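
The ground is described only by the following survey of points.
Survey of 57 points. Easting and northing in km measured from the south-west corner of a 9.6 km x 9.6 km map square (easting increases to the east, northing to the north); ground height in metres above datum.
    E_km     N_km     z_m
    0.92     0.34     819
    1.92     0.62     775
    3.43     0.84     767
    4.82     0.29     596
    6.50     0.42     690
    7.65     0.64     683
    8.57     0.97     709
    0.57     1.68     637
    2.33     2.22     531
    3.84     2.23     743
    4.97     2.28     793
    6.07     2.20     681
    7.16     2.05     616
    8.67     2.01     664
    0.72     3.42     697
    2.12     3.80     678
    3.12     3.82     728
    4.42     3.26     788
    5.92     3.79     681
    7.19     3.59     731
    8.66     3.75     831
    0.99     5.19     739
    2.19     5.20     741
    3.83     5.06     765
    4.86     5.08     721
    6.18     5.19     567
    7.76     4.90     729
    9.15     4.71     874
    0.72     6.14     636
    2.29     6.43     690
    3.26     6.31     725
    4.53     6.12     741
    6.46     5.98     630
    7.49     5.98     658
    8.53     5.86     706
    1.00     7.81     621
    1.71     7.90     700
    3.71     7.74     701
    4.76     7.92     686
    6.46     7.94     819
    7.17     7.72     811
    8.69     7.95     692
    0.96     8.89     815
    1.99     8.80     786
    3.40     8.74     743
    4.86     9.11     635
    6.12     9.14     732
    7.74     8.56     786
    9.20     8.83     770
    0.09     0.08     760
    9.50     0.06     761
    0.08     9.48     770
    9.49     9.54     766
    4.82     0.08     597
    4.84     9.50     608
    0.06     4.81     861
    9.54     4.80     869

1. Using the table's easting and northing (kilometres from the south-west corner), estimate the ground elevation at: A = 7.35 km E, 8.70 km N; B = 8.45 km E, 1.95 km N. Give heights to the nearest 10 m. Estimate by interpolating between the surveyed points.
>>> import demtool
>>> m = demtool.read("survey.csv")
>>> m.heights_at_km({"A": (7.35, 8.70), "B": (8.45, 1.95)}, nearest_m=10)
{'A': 760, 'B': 660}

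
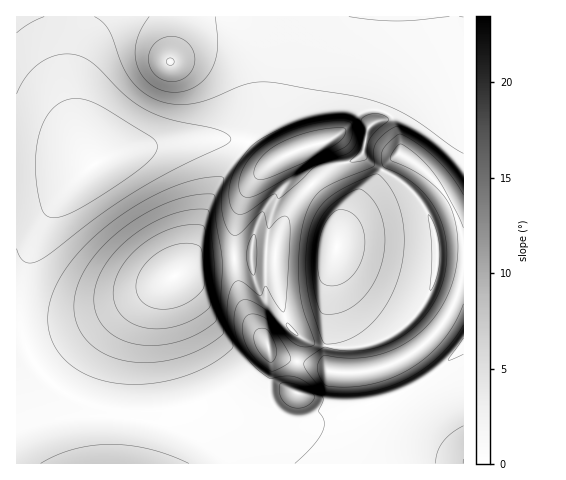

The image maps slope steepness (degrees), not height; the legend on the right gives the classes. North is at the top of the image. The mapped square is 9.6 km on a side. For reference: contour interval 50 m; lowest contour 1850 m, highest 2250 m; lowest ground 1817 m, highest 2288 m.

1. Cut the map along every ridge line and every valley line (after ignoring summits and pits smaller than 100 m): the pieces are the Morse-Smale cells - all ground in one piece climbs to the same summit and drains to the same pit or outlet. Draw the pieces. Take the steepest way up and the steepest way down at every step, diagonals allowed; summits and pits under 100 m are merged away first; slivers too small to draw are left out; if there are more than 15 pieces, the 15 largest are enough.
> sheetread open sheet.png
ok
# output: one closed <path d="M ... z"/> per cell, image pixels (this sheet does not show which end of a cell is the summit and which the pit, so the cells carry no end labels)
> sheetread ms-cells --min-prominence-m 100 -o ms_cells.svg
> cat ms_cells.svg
<path d="M399 154l-14 13-31 40-15 32-3-29-25-25-23 29-10 21-4 21-22-1-1 3-9 1-42 2-182 113-2 2 0 87 447 1 1-222-9-31-13-22-21-21z"/><path d="M403 16l-386 0-1 145 48 2 24 5 18-11 21-7 62-9 34-3 23 4 24 20 21-8 10 20 11 10 21-18 18-4 10-6 7-29 14-9 10-22 9-34 2-19z"/><path d="M223 138l-34 3-62 9-21 7-18 11-24-5-48-1 1 213 183-114 42-2 9-1 1-3 23 1 3-21 10-21 23-29-13-14-7-17-21 8-24-20z"/><path d="M463 16l-60 1-1 38-6 27-14 36-14 9-6 27-11 8-18 4-22 19 25 25 3 29 15-32 31-40 14-13 22 14 21 21 13 22 9 30z"/>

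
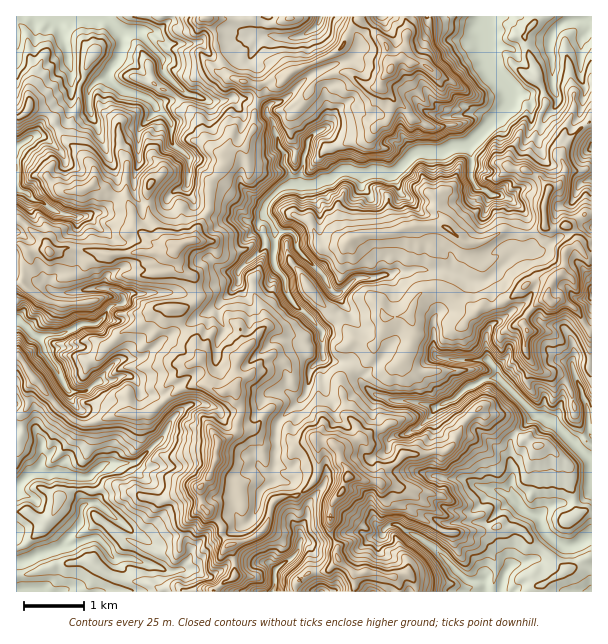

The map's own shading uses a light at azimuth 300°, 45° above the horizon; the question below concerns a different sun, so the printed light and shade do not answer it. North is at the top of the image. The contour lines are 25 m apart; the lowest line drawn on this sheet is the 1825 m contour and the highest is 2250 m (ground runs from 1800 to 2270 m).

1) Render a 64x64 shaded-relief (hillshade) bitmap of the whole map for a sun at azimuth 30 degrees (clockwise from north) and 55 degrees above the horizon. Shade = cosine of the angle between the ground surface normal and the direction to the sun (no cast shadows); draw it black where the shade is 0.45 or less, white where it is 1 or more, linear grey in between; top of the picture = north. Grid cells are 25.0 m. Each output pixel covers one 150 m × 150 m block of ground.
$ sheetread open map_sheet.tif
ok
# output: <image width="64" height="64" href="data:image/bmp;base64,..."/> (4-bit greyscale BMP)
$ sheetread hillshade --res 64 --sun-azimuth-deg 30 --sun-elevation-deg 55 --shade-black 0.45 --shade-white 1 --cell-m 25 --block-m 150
<image width="64" height="64" href="data:image/bmp;base64,Qk12CAAAAAAAAHYAAAAoAAAAQAAAAEAAAAABAAQAAAAAAAAIAAATCwAAEwsAABAAAAAAAAAAAAAAABEREQAiIiIAMzMzAERERABVVVUAZmZmAHd3dwCIiIgAmZmZAKqqqgC7u7sAzMzMAN3d3QDu7u4A////AHd3iIiIeIibu8y82DQlg2ljAjdzVperu826qaiaqpiJmIeIiIiaqry83MmIeYqlaoQjSIaKqbvM25qZqaqqmZm6qpmYisy8y6mqdVjN3ZiKqYR8zd3L3e61iZmqq7qqqpq7u7q92qqHZnhUN7uqVZi7d87u7K3+7DWYiZmaq8zLmJq8u92nd4iIiGRXhkREapha3e7bz//TGIiZiIm93LuYd5qryleaqYiXVFm5U1iZdUvc3dvv+xBImpmIm9yZq4iIiZmGe7mId1QjXNuni7hTOsy8zP1QBbzLqZq9yGeKeJmYmWjLh3d1UhGbu7urtlJImat4cAJ7zcu7vN2meYiaupmZnLZVZnZTNquqq6qGc2mImCAAR4qru7zd2oirqcy5mqmpVFVnd1Rsu6qpp1Z1eGd1JEZ4mavMzNyXiaq8uomrqIZWeKuXQ4u7q6q6mWdod2RIiJu7zdzcuWiIic2JrM3LuYms25dFmKurq8y6h4eXY3mr3u7ty6mXeIiJvIvM3cu6vN25mYmpqru7uqmYloqry83u3MuYd4h4mZq7irqZd5vMu5mZmXqJu7qpmZl0re3cu6hUd3iJmIiZmsuImIdneIiHmZh3Z5q7qamIiGbN3MynVDRGiIqoiImt26mph3h2ZUWJqYdnq6qaqYhnaMyqy6u6mXeImph4mt7Zqqh2Z2ZlVlqYh2a7mIq5mXib3Ku73u3LuYmomIve7Ye7llREVVVWVZdnZ92pqrqqnM7czLm8zdu7qniJzu7Xaqp1Q1h2REVleHh87Ku7q7u83bvduYi9y7yneIvu7HNrqGQ43JmHeZdXiK7Jq8uau7vcrN3N3M3bu6iavd2WVJuXU47qqqqrunR5umWbvLu7u8u93e7u65uqq83uxFVXymU378q7qry6hkRCNpu7zLq7urzdyphkR6qc7/0iZVnXQ23ueKqrzJmYZDWau6qqmrqpvMlUREVkWbvv0wZFa7M13uYEapq5iZmIm8u7mZmruqrLlnd4iYdjWtxANDeccUz+wjdUeIiZiImruru6qqu7u7qImZmrzcupxxEjnMxTru5RWZZ4iZmZqau5qsy6u5y4mZmqqrzu3bygIRrcyWXu6jaaqWeImaqqu7q6q7zLq5aZmaqqq7ZDR0BCXMqYY//Ym7qrp4iJqprMu7ury7rNl5mqqaqpYjNXQ0OJmJlC/peamt2qmJiZm8y7q8qru+13mrqZmaqGeJhmU4mauCLGMROcyYqZmYirzLqsy7zO+iarqZmZu4iap2d3vKmUJzIQEQAneKmYiJq8uszM3f/AObqYmqq6maqXRonKczFtAAJXMSKJmKqruqu8zLze+gGtyIiruqqZmqqHeZgzNs0AObu7ypt4vMy6qrzcve7ACe6omsy6qpmrvLqXiGmrzRa8qqvMkhZ4mZmrvNq97kCO+Xm93Lq7q7zLu6mZm8qam7mHdmZBNFZnebvMybzsE++yWrvLu7zMy6qrqrqrqbipmIiIZVaIiIibzLuazeYL/RNleJmaq7upmaqru7u8xoiGeJmGaIiIiKzLmHvO0X/QBXZ4iIiZmZmaqqu8y7umeYeqqqq6mZmZqYiKqL6l7gBXiZmIiIiZmJmqqqupmpq7m8zMzduqqquoibvMvannB5iZmIiImZl4qqmqqpirvam93dzMqZq7zMzM3N3surEpqru6qZmZmIvMuqqpeKrNi93u7MqZm7zdzd3d7dyUAGu7zMzLu7uqvd3LzMl6q9ze7/65iZmrvNzMy7zLvEAXzbvN3dzd3KvN7cvdx5zdyv/+cxNniay828y6qompVs7tzN7uzO7IrM3t3e2FrN27/qABNWeau5u73Iq6mneq3u3M3uyd7Farve7st0epnMyzAFmairzKiZvaeqq4VIzd3Lvu2b/VSczM7WNDaJqb3DA2zcu83LqaiLlqqqZlWKqKu97M7pec3e3lEjNXvcqsFIvdyr3avKu7unqqmJmahlNpy5u6qa7t7cVVR4zty6pYnN2Y3sjNqu7riJqZvMx2czNDEySazu3Oxke87uqt3Yms6XvuqNyc/9VGm6q8ymiGUgAABHnMzM63e97tuLzOirymve2K3K7uQWm7u7vXOZeoU0NphlVHq6mb3dypu6tZl1rN63rcztpIrLu7q8NYabqYiIdxAAI1iry7zLq7l0RUjN7Ye8zd6nq8q7u7oWdIl4iJhVADiGd6u6vMqru3hFe8zbaM293Gacy7y81ieHVneJqpRZ3dzLqrq8yru8mom8zMmM7t3Hac7avKylipiHZ4mZl726ibqJqrupuqu5vMzMyr7u62Wc3ZiZimZ5qZh3h3ebypc1RIq6qorKm8nMzMy73tp0ONyFNFRGZVmqmIhlZ6upk0RL3bqYasicyszNy6rMdEautEQ0RYu4h5qph2iZmYhTi97tumR7uL26vM3KmKmJqt1mdles3bqqiZmZq5iIdTnu7tunWKy5vKmrzMiIirur24h2m83Lq7zLqZq6mKmIru7typeavLm7qavMuIqZqZ3Yd4m6y7qrzdy7mamYu73u7ty6mrm8qLu5vMyom8u5vad4ipq7u7zd3cupqoi8ze7ty6qZicypy7m83Km93brKiGZmerqqu7u8yoqoe9u83cu7qpiKuqvLuszLq83cmIdlZlNqqpmYZnq4eoi+yszcuquqmaqpm7u7y7u8zMp1RDeVMlmpmJhVVsh4ad66zdzLuqqaqqmLy7"/>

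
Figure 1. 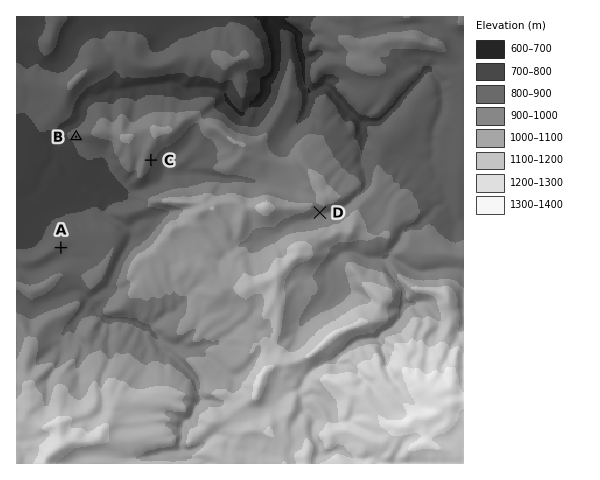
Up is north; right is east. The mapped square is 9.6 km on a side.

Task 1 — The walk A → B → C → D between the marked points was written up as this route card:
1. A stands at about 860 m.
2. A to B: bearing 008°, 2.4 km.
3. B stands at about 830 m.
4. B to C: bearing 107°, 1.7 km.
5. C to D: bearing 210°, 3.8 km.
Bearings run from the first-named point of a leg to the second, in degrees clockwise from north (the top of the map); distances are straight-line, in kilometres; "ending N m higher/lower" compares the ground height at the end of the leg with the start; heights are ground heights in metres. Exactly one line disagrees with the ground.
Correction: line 5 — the bearing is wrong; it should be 107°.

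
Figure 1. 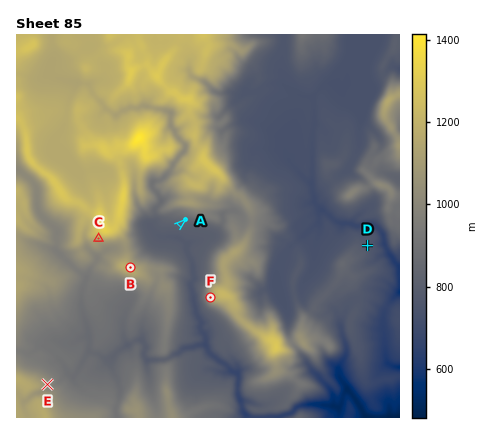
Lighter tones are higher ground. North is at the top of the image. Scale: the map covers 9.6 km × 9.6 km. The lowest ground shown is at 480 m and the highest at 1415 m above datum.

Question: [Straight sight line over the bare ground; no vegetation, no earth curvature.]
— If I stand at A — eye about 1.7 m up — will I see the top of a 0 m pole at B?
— Yes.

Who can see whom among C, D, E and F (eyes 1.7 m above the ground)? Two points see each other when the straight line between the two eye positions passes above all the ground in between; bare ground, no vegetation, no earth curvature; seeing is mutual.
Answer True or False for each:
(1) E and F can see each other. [True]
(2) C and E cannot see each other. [False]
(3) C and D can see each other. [False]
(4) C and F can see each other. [True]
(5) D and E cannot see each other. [True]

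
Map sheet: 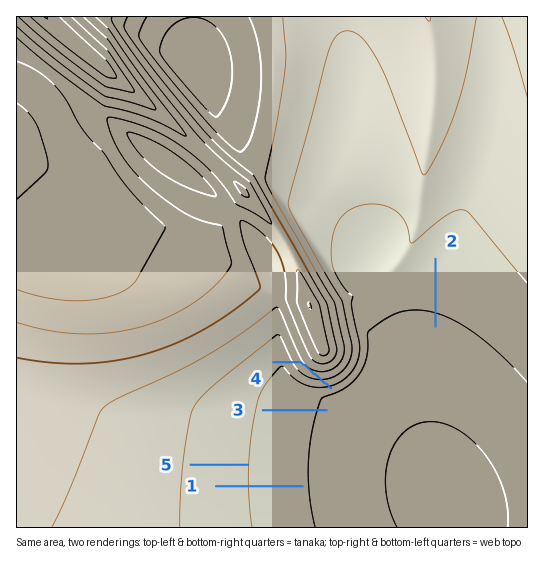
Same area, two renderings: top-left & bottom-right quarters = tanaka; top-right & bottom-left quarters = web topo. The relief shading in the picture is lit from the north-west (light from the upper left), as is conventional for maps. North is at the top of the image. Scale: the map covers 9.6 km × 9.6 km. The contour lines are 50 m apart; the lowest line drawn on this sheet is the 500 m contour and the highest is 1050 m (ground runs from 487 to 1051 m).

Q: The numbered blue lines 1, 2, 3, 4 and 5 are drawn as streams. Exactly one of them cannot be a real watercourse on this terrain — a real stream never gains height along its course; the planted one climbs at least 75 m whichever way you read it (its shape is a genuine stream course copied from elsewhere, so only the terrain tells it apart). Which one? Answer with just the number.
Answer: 4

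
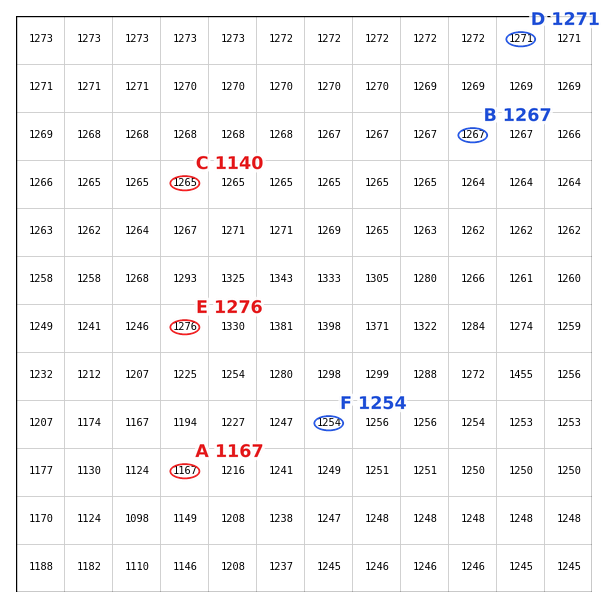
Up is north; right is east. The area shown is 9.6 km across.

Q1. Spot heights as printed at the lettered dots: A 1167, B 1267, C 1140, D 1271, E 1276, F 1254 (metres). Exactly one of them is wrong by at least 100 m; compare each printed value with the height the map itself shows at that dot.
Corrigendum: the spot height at C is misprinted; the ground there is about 1265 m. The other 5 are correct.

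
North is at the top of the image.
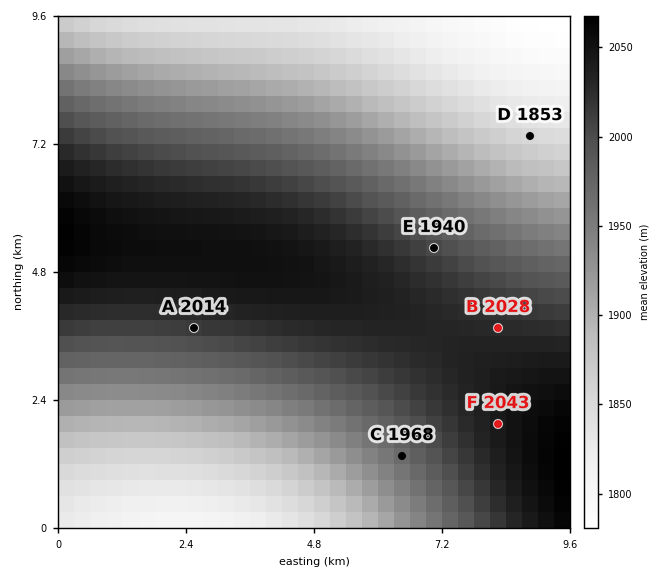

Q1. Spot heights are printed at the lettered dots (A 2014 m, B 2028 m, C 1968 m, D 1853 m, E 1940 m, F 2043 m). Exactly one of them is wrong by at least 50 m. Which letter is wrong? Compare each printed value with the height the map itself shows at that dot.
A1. E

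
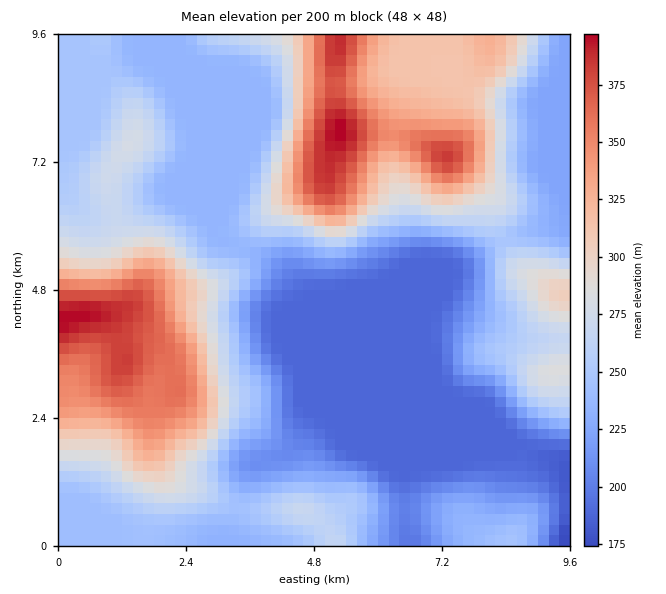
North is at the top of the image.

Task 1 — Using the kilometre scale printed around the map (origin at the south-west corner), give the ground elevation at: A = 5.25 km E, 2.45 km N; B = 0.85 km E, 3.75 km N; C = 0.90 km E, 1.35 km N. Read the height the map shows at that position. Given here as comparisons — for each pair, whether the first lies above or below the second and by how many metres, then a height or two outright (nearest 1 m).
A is below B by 186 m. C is below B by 107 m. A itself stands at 189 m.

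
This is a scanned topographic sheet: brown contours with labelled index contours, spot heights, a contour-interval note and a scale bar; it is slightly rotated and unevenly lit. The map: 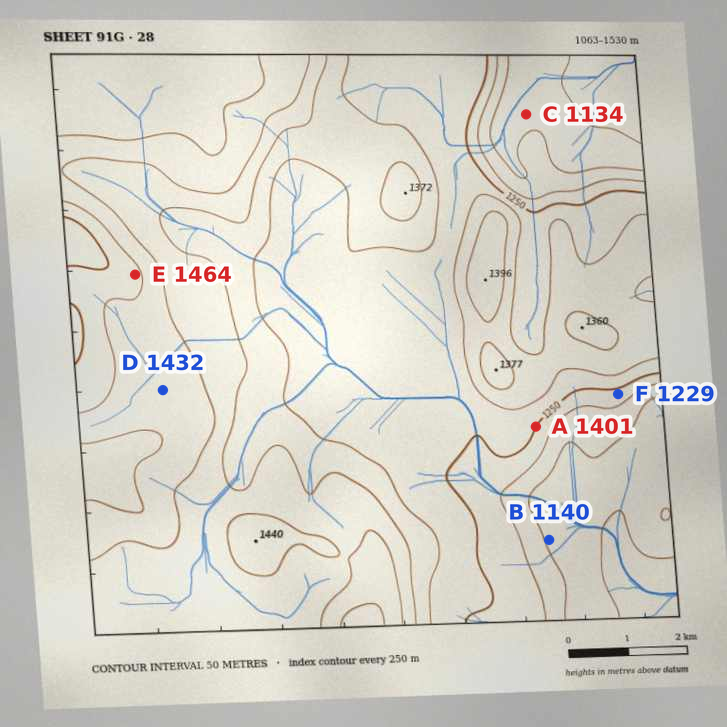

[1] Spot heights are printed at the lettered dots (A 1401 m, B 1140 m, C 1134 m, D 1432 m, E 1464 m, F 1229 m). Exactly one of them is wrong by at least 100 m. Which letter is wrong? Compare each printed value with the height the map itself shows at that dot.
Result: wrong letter A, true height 1251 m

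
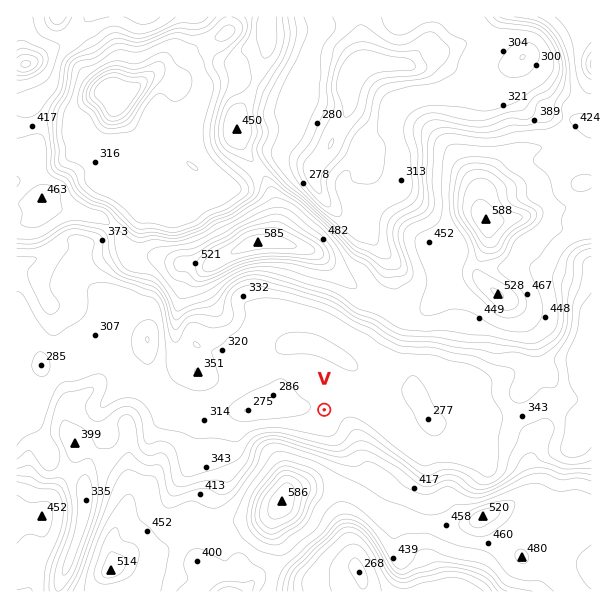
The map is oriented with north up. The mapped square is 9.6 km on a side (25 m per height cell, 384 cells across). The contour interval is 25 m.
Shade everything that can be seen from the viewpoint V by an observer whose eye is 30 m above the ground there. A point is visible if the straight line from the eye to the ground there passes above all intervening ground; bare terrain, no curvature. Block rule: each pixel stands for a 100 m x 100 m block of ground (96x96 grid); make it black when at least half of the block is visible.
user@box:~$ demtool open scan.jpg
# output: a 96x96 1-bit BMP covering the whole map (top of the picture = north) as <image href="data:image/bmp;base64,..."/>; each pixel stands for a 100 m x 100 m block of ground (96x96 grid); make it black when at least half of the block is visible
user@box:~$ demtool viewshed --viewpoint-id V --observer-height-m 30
<image width="96" height="96" href="data:image/bmp;base64,Qk2+BAAAAAAAAD4AAAAoAAAAYAAAAGAAAAABAAEAAAAAAIAEAAATCwAAEwsAAAIAAAAAAAAA////AAAAAAAAAAAAAAAAAAAAAAAAAAAAAAAAAAAAAAAAAAAAAAAAAAAAAAAAAAAAAAAAAAAAAAAAAAAAAAAAAAAAAAAAAAAAAAAAAAAAAAAAAAAAAAAAAAAAAAAAAAAAAAAAAAAAAAAAAAAAAAAAAAAAAAAAAAAAAAAAAAAAAAAAAAAAAAAAAAAAAAAAAAAAAAAAAAAwAAAAAAAAAAAAAAA8AAAAAAAAAAAAAAA/AAAAAAAAAAAAAAAPwAAAAAAAAAAAAAEH4AAAAAAAAAAAAAMD8AAAAA4AAAAAAAOD/AAAAB8AAAfAAAOB/gQAAB+AAA/gAAHB/w4AAD/AAA//gAH//4AAAD/gAA//gAD//AAAABzwAAf/4AH//AAAABz4AA//8AP//AAAABz/wD//4A///AAAAB3/4H//4HP//gAAAB//+P//weH//gAAAB//////x8H//wAAAD//////34H//wAAAD///////4H/8QAAwD///////wP/8AAA+D///////wf/8AAAfh3//////gf/8AAAD7gf/////g//8AAAB/AD/////h//8AAAB4AD/////x///4AAAgAD///8f////4AAAAAD///w/////wAAAAAD//+A////zgAAAAAB/+AD////3gAAAAA9//AH/////gAAAAA9//Af/////gAAAAA9/////////AAAAAA/////////4AAAAAA/////////4AAAAAA//////4AP4AAAAAAf/////gAD4AAHwAAf////+AADwAAHgAAf////4AAHgAAOAAAP////AAAHAAAIAAAP///+AAAOAAAAAAAH///8AAAMAAAAAAAz///8AAAIAAAAAAAB///8AAAAAAAAAAAAf//4AAAAAAAAAAAAP//wAAAAAAAAAAAAD//AAAACAAAAAAAAAf4AAAAHAAAAAAAAAAAAAAAGAACAAAAAAAAAAAAOAAAAAAAAAAAAAAAMAAAAAAAAAAAAAAAcAAAAAAAAAAAAAAAYAAAAAAAAAAAAAAAQAAAAAAAAAAAAAAAQAAAAAAAAAAAAAAAAAAAAAAAAAAAAAAAAAAAAAAAAAAAAAAAAAAAAAAAAAAAAAAAAAAAAAAAAAAAAAAAAAAAAAAAAAAAAAAAAAAAAAAAAAAAAAAAAAAAAAAAAAAAAAAAAAAAAAAAAAAAAAAAAAAAAAAAAAAAAAAAAAAAAAAAAAAAAAAAAAAAAAAAAAAAAAAAAAAAAAAAAAAAAAAAAAAAAAAAAAAAAAAAAAAAAAAAAAAAAAAAAAAAAAAAAAAAAAAAAAAAAAAAAAAAAAAAAAAAAAAAAAAAAAAAAAAAAAAAAAAAAAAAAAAAAAAAAAAAAAAAAAAAAAAAAAAAAAAAAAAAAAAAAAAAAAAAAAAAAAAAAAAAAAAAAAAAAAAAAAAAAAAAAAAAAAAAAAAAAAAAAAAAAAAAAAAAAAAAAAAAAAAAAAAAAAAAAAAAAAAAAAAAAAAAAAAAAAAAAAAAAAAAAAAAAAAAAAAAAAAAAAAAAAAAAAAAAAAAAAAA="/>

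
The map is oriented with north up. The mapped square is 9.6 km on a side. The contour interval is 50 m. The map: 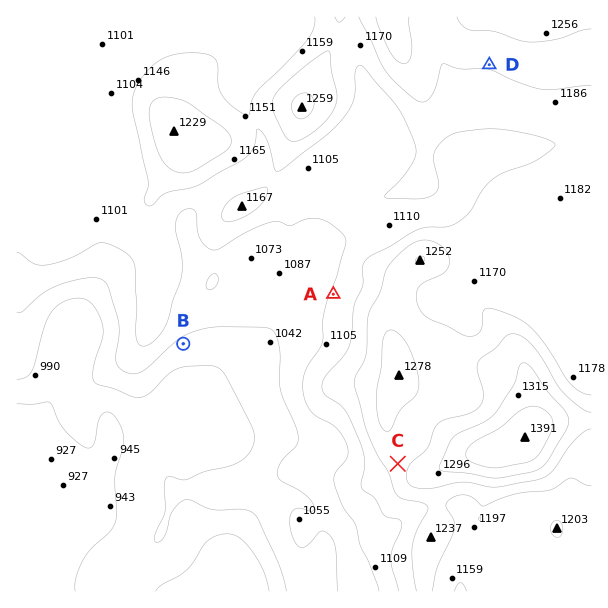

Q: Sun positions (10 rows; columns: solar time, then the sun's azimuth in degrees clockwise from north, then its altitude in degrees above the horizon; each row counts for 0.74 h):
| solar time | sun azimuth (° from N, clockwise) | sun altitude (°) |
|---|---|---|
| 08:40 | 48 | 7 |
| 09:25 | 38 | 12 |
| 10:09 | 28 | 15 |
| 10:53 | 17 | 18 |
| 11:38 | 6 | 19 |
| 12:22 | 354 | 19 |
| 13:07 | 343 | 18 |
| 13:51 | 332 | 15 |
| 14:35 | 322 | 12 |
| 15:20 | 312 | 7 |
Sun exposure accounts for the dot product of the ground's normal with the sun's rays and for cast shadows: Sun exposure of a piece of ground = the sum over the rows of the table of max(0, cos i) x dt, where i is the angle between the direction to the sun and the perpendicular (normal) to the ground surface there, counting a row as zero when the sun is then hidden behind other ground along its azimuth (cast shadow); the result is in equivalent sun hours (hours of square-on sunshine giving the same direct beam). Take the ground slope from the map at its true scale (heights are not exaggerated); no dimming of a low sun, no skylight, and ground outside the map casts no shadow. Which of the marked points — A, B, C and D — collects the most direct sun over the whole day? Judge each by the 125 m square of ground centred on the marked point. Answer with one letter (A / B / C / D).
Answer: A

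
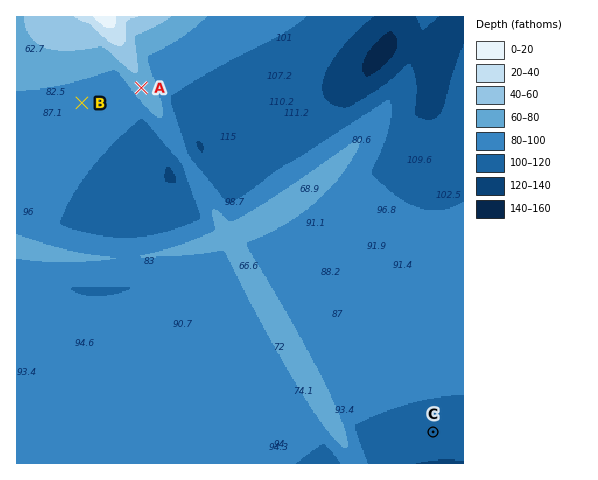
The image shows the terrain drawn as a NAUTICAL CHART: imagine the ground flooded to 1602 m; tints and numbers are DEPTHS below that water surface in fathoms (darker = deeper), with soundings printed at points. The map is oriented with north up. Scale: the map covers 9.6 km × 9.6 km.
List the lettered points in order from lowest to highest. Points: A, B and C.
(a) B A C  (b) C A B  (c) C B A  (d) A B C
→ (c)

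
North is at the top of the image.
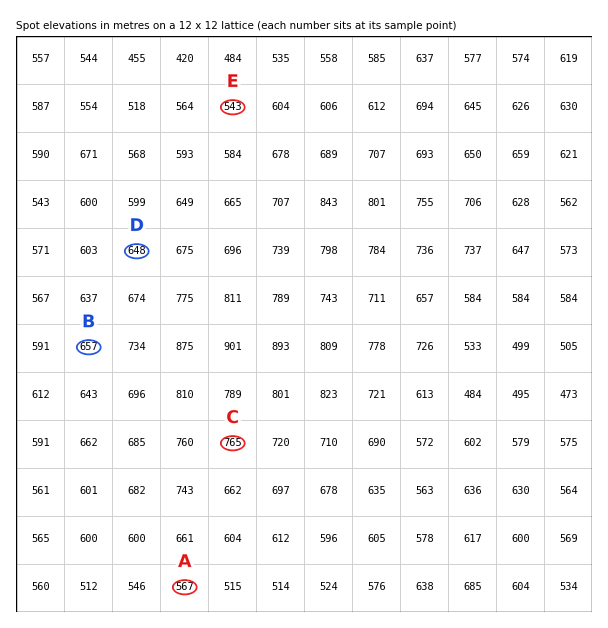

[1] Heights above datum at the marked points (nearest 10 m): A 570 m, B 660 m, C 770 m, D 650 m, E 540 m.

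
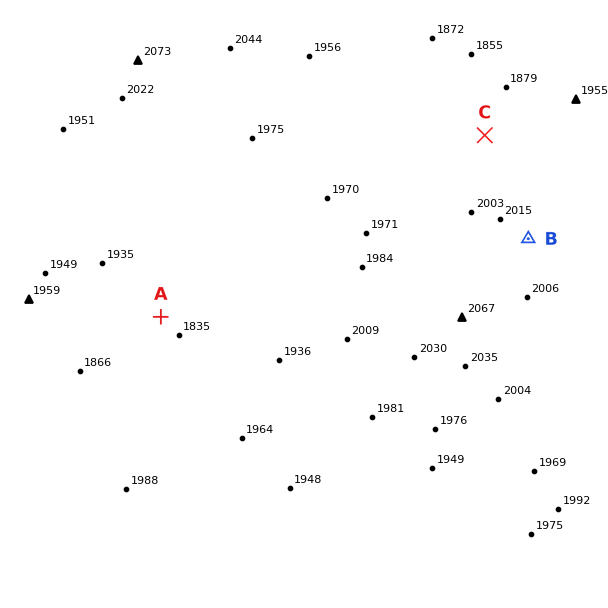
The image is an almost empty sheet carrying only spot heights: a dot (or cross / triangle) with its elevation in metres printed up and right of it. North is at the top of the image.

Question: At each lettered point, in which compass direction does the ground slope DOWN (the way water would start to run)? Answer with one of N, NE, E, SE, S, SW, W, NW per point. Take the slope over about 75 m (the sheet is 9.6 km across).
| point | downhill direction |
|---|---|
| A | SE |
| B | E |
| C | N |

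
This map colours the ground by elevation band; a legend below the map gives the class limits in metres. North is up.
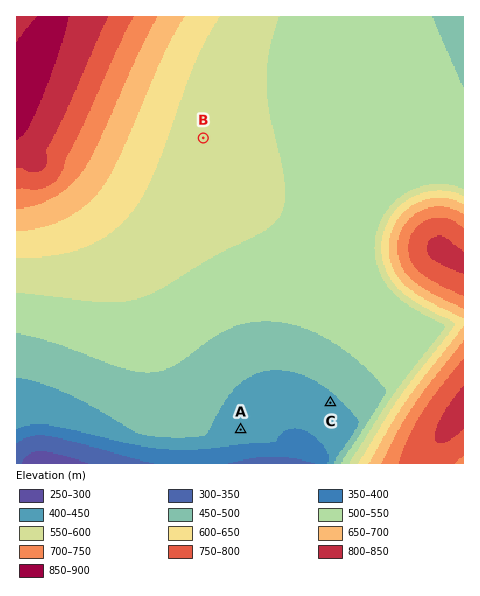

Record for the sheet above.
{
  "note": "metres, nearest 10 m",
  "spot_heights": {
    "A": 430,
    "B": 570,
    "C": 440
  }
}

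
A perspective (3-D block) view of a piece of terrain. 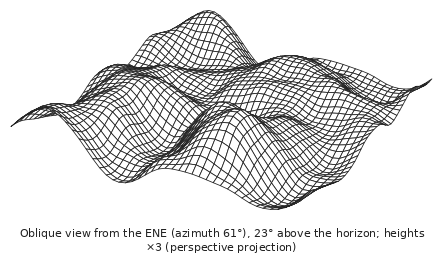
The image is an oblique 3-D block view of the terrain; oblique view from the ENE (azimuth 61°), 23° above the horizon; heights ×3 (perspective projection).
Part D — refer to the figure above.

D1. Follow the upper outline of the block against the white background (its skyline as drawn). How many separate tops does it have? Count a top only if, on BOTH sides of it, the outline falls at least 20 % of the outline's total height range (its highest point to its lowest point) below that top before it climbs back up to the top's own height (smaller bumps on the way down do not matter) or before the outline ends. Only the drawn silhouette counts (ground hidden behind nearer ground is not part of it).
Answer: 1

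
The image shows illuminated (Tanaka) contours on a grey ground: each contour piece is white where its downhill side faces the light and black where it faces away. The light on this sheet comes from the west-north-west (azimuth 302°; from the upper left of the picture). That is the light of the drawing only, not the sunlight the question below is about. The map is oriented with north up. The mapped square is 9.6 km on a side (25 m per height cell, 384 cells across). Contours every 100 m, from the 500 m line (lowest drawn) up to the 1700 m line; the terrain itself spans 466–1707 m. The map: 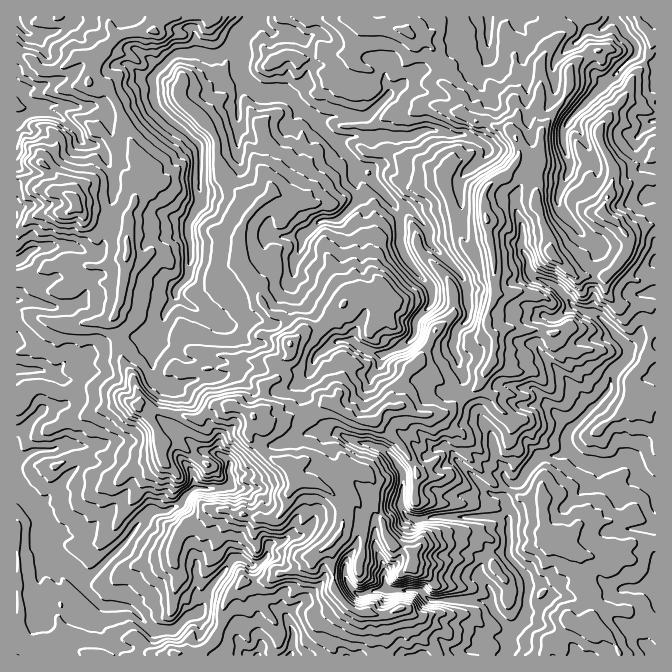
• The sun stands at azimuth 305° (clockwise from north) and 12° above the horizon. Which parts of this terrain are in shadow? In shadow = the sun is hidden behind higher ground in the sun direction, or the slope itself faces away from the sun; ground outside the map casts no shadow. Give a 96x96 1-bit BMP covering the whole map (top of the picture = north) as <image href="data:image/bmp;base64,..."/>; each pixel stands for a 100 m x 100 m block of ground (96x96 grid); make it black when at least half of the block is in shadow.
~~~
<image width="96" height="96" href="data:image/bmp;base64,Qk2+BAAAAAAAAD4AAAAoAAAAYAAAAGAAAAABAAEAAAAAAIAEAAATCwAAEwsAAAIAAAAAAAAA////AAAAAAAAAABf//D//////h8AAAAH/+H/////+b4AABAz/uP/////8X4AAAGT/uQ/////434AAAf5/+If////gHAgAAP5/+Af////geAwAAH9/+AE////wYEwgAD9//wXn///4AMwAwD8//x/////44FwA4D+f/z/////4/9wAQD+M/7/////4/9wAAD/Af//////4/94AAB/gH//////x/94HAD/+A//z///x+98DgD//gf/7///wOf8L4D77wP/7//+wB/8B8D774H/R///gA/4A+Drz/j+d///P4DwAfBt7/h+////H//wEfgH//5///////9AGP4H4f9//////w8ADP+DAP9//////ocAB3/AAH9v/////ncAD7//gH5f//////8MB///4H4b//////8HAf//4Dwz//////8HgMP/wABv7/////8DwEP/4DBP7/////8D4AP34HgH7/////8A4AP34AAD//////9/AAP/wgAH//////8/+AP/3/w///////8f/gL/n//////////HykPPn//////////h4Gef1//////////wAH4fx/+j//+f//14ADwFx5+x+f8///98ADwAAcD4PD////8/AB4AIAD4Hv////8wAB4AB+B4H/////8AADwAB/AcH/P///8AADn8Afw8P/P///8YADm+AP++H/P////6ABAAAf8+D/H////7gEAQAH8fh/j///8L+N4AAH8/5/j///8D/H4AAH//+/D///8B//8ACD//+/D///8D//8AAB/3/fD///8AP/+AAAP7/Pn///8AA//8AQH5/nn///8AAf/8AAB4/jn///8Dwf/8AgA4/jn///9/4P/8BwAQ/jj///8A4P/4B8AA/jD////AYP/4B8AA/jD///94IP/wA+AB/GD/7/8GEP/wA+AA+ED/338AAP/wGeAB+AD//z/AAH/wOeAB8AD+fx/8P3/wPfAB4wH+f4/////4PPAB5gH8/4/////wP/gB7gH8/w9////wP/zB7AH8/g9////wP//hyAH9/L87/3/8Hv/wwAH9+D8A/3/8Dv/wgCH58P8Afz/8B3/zACP78P8mfz/+AxhyOGP7+H8Afx/8AA3wAGP7/H8APg/8AAXwAGH7/n8ADgf4gADwAPD//j8ABA/4QADgAHg//z8CAAd5wA/mAHwd/z8PjAH5wAePAB4d/n8D4AD7wAcAACYN/n4D4ADzwAIAAAAN/P8D2Afzw5g/8A+d/P4AAD/j5/j///8Z/f8AAH/H5+AD//4Z/P8AAH+P4+A5HyAY/H/wAP8HwcH+BAALf3/H/P8P/Af/AAoLv7+f//5//9f/gBoZv98Bn/5///IfwAAJ38+cG/5///gD4AAJ3+9fH/9///gD8BgJ3+8Hn/8///gDeHwB3/8Az///8/gDPH4B3/8Qb///+JAfn/4Rz/0AB////AAf3/8Q8f0AA///+AAf3/8I+HmAAf//+AAfj/cAfDgeAC//8P4PD/cAH+AfAAf/8cwABeYwD8ADgAPz4IAAAs4gA8A="/>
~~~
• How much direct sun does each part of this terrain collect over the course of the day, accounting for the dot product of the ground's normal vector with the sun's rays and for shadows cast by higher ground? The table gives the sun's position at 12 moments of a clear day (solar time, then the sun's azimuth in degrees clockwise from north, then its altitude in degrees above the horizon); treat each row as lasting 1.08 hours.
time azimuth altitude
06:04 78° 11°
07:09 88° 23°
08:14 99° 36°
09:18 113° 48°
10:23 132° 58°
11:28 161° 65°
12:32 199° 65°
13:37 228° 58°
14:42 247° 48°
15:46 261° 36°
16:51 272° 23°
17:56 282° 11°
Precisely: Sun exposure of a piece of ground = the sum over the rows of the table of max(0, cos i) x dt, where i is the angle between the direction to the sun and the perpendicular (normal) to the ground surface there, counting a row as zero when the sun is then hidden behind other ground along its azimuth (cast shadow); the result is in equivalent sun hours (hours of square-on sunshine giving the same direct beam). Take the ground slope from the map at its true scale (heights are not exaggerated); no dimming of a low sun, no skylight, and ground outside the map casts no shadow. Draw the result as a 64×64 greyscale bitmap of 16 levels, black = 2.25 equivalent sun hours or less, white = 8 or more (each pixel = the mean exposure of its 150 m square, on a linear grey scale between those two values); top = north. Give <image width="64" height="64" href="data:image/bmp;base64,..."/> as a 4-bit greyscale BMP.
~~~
<image width="64" height="64" href="data:image/bmp;base64,Qk12CAAAAAAAAHYAAAAoAAAAQAAAAEAAAAABAAQAAAAAAAAIAAATCwAAEwsAABAAAAAAAAAAAAAAABEREQAiIiIAMzMzAERERABVVVUAZmZmAHd3dwCIiIgAmZmZAKqqqgC7u7sAzMzMAN3d3QDu7u4A////AP7u3cmZvMhpms7su6y5zu/c3v7cvLvLnNyIv+ze7tq97u7cur3uwhA3O8vMvda+7u7e7t7czd3Lzcu87u7/vO7u7u3d7ag1dmVYze3fxa7/7t3u7u3bze3dp1fe//q9/u3O7d27pnzJg1jd/u54zv7dy7vN3M3e2rzLu83Nu+/97d7t26uq7syJl83u6ry63syJN7tCVWiarcuWeZvO7uzszsvK/+7u3amXre7tzLzMwwAAADATVouuqshYzcuqzOzcrL//7/7duaZ77uu8u6xyEQAAJIq8qpyojczd3bqr28vc7d/+/tzZtka5vJmqiTGXQ2Vrmqiau5rN3N3v///b3d7+u97u7siaVTBZi8ybItYifMvN3Jqlmr3u7////tzd7/7JiL7eup2FJlN83rxSyDZ8uZvMp1ervu/////uy97v/9uqqr3MzsmbZZhYzraVS8zLzd3bmIzf/+3e/u/M3uy9/Kiam97u7N2GdUV77KZrUGib3dx3et7u7bmc3cze7/7eqGiZ3/7tzamauIndyIcwA4q8yYiby83/7bmZq97//+3Yh2J8/ty8zMqrq93bqGIAASJGmavcmt3t3t2d7+//7tuJZBbNuHR3y7zM3e6jM3iZq8y6vN24m8ubvM7+7v/93qq4RTAAA2rd3d3e77YWy7vM25nc7uuJvKq97/7e3f7M26xTABBGaZ3M3d7vyAW63e2qx0jcvcme673//svt3dztupVnZorMvd3N/v/JFNzdx4uadquqzavu7u7vu5mqrd3LU2pDmsvO3e7f7IMFq3dWvbukWJu82r3t2ZaLzd27zNhmggSLu6vOychVUkt1t2vcvctXnO/+3t3sqXV6q8y72qlmeKvYZnd7gwAVuspZzcie283c3u7u3O3Lze3czLq7u8iLve7sqqY0aIu8y6vtqJ673LrO7u7t297N7u3cu6zu2puu7u7t3Kqq3e3N3sqJvs3dylnu7u/Kid7u7tqs3tzMyr7t7u7tzbre7c7ty6nO3KvNlH3//+qru8zdy962IH3tyLy6re3JVs7dmJvLu9g0nM7ZaM//7M3u3My3pgAFhlZzQ0iZurl0aZmoidzOzMzL7u2njv/v7q3dyThkVXhhAAXMyohZqoJ5q97tnO2peK3e3bmd7piGrcqYmXec7Jdnemrexph6hFXN3uyJ3My63MzeyY3cqq3u7czGaK7s3e7am87ois3IKL/ut2q93ty7re7ZWP/u7+3N3ce8yYu83tzLzdhJy3MSNsuWeqvN3anN7tuVv9//7v7t3e3c3LllREW+zIEzNnQBXaae3N3Im+3My4eM7//+7v7N7d7cqYmczJjO22ebykE9t23uzMuu/bl2m77//u7t3v/+vO3czclzM53syq7cgCm2E829y7i+3Iedzu7rqczN3v6qy6vv/b3ZVa/9vP6SADlDndu4VAQyWM7uyVeamrzu7seHvv7u63dZvP/d/tggFyON7d3Lklma7u+r3u7e7N3u6Gzv/u3ad6y6z//+yXI5JJzu3NpGiZy7qf7u7t7u3e7XWd//7synq7us7ulCIUokq8mlICannN7c/+3N7t3d7uxzrv/+zsmLy6h5lkEElhi8ykAlacq8zd1q7///7t3v7nOM7/zOyKy8mnlDIUmAa8y5VnebmYq8ymeq3bm93e7ucmze7N3HasuZhmQUmQe9zKc0i7i6d8vNqGd4ruy8q9xzfO7t3NpayZmqhDaQe9zMpTWbiYqZrM3cvN3e3svbqESM3u3JdkaombulOWTMzLynRquXes3dvdzcy73srN3sVJy97t3clDNbupU5J7y8vcpHuGaL3tm9nNy6vNuc3cuDNq3v7f7aZDeYZERs3Jutx1jGRpzcl5qnma3L2ozu7scknd7+/+2rg1hEmc3ceqmnjMVImrZHe8zLzbvKm+7/2GaM3e//7cuIZ0q83dlqqrmbpiiWjMy4zLuom9ub7//VV77LvtubqVWXu83u5mqd7cqpI5h5ve7IdoZ6yr3u3bVG3IvcqqmpmazM3d3nVEfu7Mphe4u73Wm9dFd53e7KtUbZbMmqy4ery7rt3cxSIjzt24JqrLyYmbl1V4vu6qtlN7d7mbzNu5zc3d2orKdDV97qQ4m7eJ2JaMgyjd25h2NI2Wqsq7qovcrLmIp3dkmZzNcid7iIaoFJyFrd7ahkNYrJZ9uZuWvbeoZ1ZjAErLu4xxI4yalHebkwbdvblkR5rbhq7Lmpvt3d3cuom7qry4i4IEi73ZKUADm6rNp0WJrbuHq93JzsiHjf/bvLu6dGqXpRFGzbury8t2m92XWJrZqrmEWKzv/tyWzu7uy3ZIqZyLUAON3LWszM3e7KZ3rZiN2oqZzu7u78hc26m8qJzIfZq2ITzbu8y97u/qeHet7tnM3u7uvu//+6nN3ump6YebidtyE7yt3Mqr3MyohmzKrK3u3t3d///83dzMu7uam5tp27ghnM3tvdvNh6unVFebzczdzczO/+zf7t7d663ZvEi7uoMqvtZZ3+7Lu82DaszMqM7u3v/+3u7//r3sneq8glzdulTZNLy5ne2azN3u7t3LaIWuzf7//u/t3euc3KrZA7y5hsVJhnnJ3Ku6qrvN3bl2WLe+///u/+3u643b272UEDNq2N3Lmovaq8vKidzNyt3dzO7//u/tze7rftrtzMyHWLy93e7t3Mq7ztus3L3czd7u7u6pmqm87tqd2q3sm9yszL"/>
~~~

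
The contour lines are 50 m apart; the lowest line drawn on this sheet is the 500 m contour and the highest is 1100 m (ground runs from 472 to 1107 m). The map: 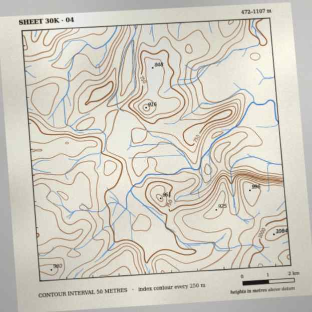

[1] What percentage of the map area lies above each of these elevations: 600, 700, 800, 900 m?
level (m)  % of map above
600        79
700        54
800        31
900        12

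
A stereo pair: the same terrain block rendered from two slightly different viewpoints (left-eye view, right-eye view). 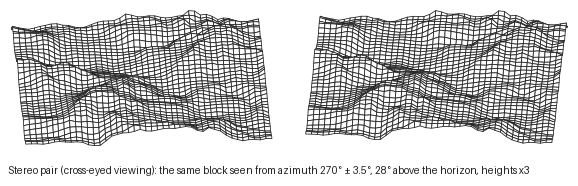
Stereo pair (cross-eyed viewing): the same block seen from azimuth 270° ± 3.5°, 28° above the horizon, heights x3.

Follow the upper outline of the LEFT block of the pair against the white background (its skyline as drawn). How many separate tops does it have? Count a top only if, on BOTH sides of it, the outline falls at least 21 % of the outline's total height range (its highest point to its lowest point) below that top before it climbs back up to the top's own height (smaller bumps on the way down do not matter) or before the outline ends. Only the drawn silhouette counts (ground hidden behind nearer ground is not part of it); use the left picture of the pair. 0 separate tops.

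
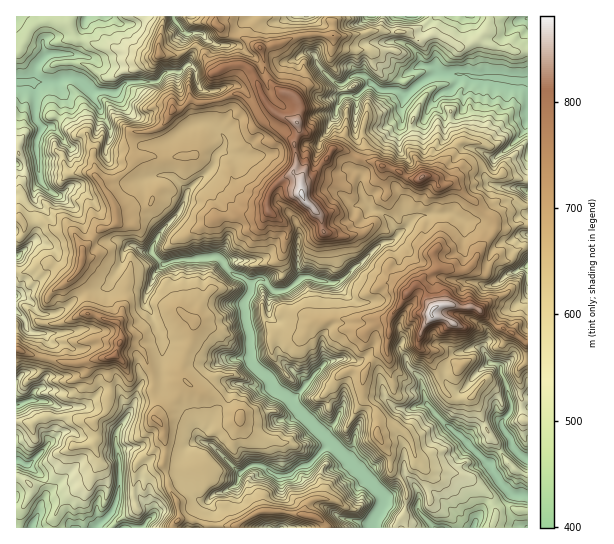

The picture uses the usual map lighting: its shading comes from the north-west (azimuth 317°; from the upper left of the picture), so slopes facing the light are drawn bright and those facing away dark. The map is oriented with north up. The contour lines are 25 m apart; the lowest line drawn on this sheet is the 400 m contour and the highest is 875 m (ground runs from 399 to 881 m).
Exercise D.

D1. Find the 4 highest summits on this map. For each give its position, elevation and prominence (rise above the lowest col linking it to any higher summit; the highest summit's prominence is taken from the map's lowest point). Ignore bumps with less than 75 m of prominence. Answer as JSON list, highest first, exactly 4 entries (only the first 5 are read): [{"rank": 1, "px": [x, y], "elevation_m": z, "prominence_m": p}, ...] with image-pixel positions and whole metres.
[{"rank": 1, "px": [302, 194], "elevation_m": 881, "prominence_m": 482}, {"rank": 2, "px": [434, 309], "elevation_m": 877, "prominence_m": 188}, {"rank": 3, "px": [422, 177], "elevation_m": 829, "prominence_m": 111}, {"rank": 4, "px": [114, 355], "elevation_m": 792, "prominence_m": 129}]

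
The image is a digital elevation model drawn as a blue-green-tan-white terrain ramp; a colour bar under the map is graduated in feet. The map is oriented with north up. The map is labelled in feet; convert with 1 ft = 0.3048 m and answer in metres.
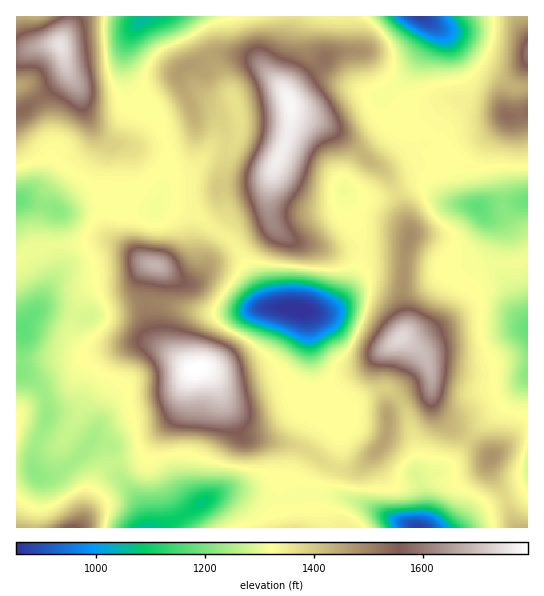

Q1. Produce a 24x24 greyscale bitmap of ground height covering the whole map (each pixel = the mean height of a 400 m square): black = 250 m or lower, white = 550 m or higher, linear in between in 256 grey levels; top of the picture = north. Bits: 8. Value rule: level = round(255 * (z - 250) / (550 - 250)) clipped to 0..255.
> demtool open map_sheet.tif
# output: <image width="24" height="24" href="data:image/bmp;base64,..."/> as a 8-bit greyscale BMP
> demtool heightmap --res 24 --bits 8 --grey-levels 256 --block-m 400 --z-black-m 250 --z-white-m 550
<image width="24" height="24" href="data:image/bmp;base64,Qk12BgAAAAAAADYEAAAoAAAAGAAAABgAAAABAAgAAAAAAEACAAATCwAAEwsAAAABAAAAAAAAAAAAAAEBAQACAgIAAwMDAAQEBAAFBQUABgYGAAcHBwAICAgACQkJAAoKCgALCwsADAwMAA0NDQAODg4ADw8PABAQEAAREREAEhISABMTEwAUFBQAFRUVABYWFgAXFxcAGBgYABkZGQAaGhoAGxsbABwcHAAdHR0AHh4eAB8fHwAgICAAISEhACIiIgAjIyMAJCQkACUlJQAmJiYAJycnACgoKAApKSkAKioqACsrKwAsLCwALS0tAC4uLgAvLy8AMDAwADExMQAyMjIAMzMzADQ0NAA1NTUANjY2ADc3NwA4ODgAOTk5ADo6OgA7OzsAPDw8AD09PQA+Pj4APz8/AEBAQABBQUEAQkJCAENDQwBEREQARUVFAEZGRgBHR0cASEhIAElJSQBKSkoAS0tLAExMTABNTU0ATk5OAE9PTwBQUFAAUVFRAFJSUgBTU1MAVFRUAFVVVQBWVlYAV1dXAFhYWABZWVkAWlpaAFtbWwBcXFwAXV1dAF5eXgBfX18AYGBgAGFhYQBiYmIAY2NjAGRkZABlZWUAZmZmAGdnZwBoaGgAaWlpAGpqagBra2sAbGxsAG1tbQBubm4Ab29vAHBwcABxcXEAcnJyAHNzcwB0dHQAdXV1AHZ2dgB3d3cAeHh4AHl5eQB6enoAe3t7AHx8fAB9fX0Afn5+AH9/fwCAgIAAgYGBAIKCggCDg4MAhISEAIWFhQCGhoYAh4eHAIiIiACJiYkAioqKAIuLiwCMjIwAjY2NAI6OjgCPj48AkJCQAJGRkQCSkpIAk5OTAJSUlACVlZUAlpaWAJeXlwCYmJgAmZmZAJqamgCbm5sAnJycAJ2dnQCenp4An5+fAKCgoAChoaEAoqKiAKOjowCkpKQApaWlAKampgCnp6cAqKioAKmpqQCqqqoAq6urAKysrACtra0Arq6uAK+vrwCwsLAAsbGxALKysgCzs7MAtLS0ALW1tQC2trYAt7e3ALi4uAC5ubkAurq6ALu7uwC8vLwAvb29AL6+vgC/v78AwMDAAMHBwQDCwsIAw8PDAMTExADFxcUAxsbGAMfHxwDIyMgAycnJAMrKygDLy8sAzMzMAM3NzQDOzs4Az8/PANDQ0ADR0dEA0tLSANPT0wDU1NQA1dXVANbW1gDX19cA2NjYANnZ2QDa2toA29vbANzc3ADd3d0A3t7eAN/f3wDg4OAA4eHhAOLi4gDj4+MA5OTkAOXl5QDm5uYA5+fnAOjo6ADp6ekA6urqAOvr6wDs7OwA7e3tAO7u7gDv7+8A8PDwAPHx8QDy8vIA8/PzAPT09AD19fUA9vb2APf39wD4+PgA+fn5APr6+gD7+/sA/Pz8AP39/QD+/v4A////AI+Rp6N3U0pKUmx9goWFhYNwQSYtVXKIlXx4hYp7aGNbTFRvf4GBgH15dnBteoKNiW9rcXp1d3pyb3B5gYOFiY2RiX1+gpSchXBvcHBzfoWEhZGhmpCOjIqbmIaFiZuljXdudHB0gZmssbu/q5KIhIOOoJCXmZOSi3ttdXd7hKjS2d3PpYeDg4OLn5uynY6FgW9ven2Ah7To8O3OmISCg4WPmKzOoomCdGhzfoKIlL3v+/LDjYF2fIususzarIuBcGNzfoSXtc7f4c6gfGVGWHy34uXYr4p9bF5ren2Nr726p4leOiMVIVKZzt7Gp4d3ZGVoeH2Lq7GsnX9EFw0NHUWDqrSgkYR6bXVxeYGSuMXBspVyT0FEWGyBnKOJg4J+e357e4KUxte+ppuFhY6VkYaFmqSIgoB+fnt8foWSpJ+Xk4yLq8K0nIeGmqmTg3pzdW5ucYCEg4KEh4yXxcamjYOFlqGJd2ZlaWRrdYCCgoGCiJOn1tGrioCEjY1+cGZnZHV4gISFhYKDiJOs5OrAjoWPkoaCgH57eIeDhYyPjYWEio+b1fLVp5uajYSDg4aJjJuLj56SioSJlpGRvPDpzrCPhIODhIyfqLWosbOMg4OQnZSQuvHw06KFgoOEho6sta290cCJgYidn5aXyPLjuJGDgYGDhYmepLvO4rl9d4ujpaKv09bDsp6UhXhzdICTrtLk5bJvXHaMm6KwvbGsr6qkhWRKR2uLsbPF06xpRUxfeYmPl5eUkZCKYi4bMmCGpQ=="/>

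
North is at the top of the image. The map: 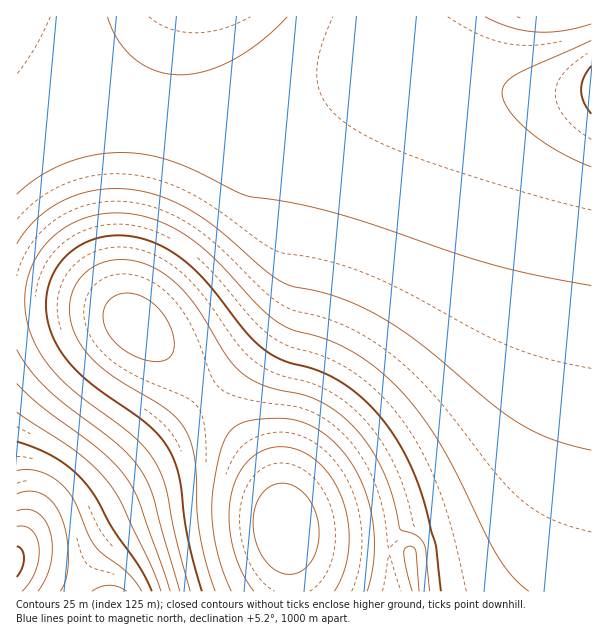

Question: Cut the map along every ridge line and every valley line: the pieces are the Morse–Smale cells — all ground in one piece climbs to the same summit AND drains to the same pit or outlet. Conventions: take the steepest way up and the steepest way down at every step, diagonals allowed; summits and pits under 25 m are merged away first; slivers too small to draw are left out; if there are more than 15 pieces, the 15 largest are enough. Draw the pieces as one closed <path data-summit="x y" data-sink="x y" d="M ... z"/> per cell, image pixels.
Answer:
<path data-summit="285 528" data-sink="591 87" d="M411 52l-18 4-49 29-51 23-45 13-59 11-36 1-22-5-57-4-27-6-30-15-1 196 46 2 30 5 28 8 18 12 70 70 45 56 21 36 9 27 1 13 7 8 20 8 24 4 75 5 2 2 4 37 175 0 1-500-20 2-44 0-30-4-48-17-30-18z"/><path data-summit="285 528" data-sink="17 561" d="M44 300l-28 0 1 292 398-1-3-36-2-2-75-5-24-4-20-8-7-8-1-13-9-27-21-36-35-44-28-31-59-57-18-8-21-6z"/><path data-summit="200 17" data-sink="591 87" d="M393 16l-376 0-1 86 19 12 30 8 66 6 22 5 36-1 59-11 67-23 29-13 49-29 14-4 9 2-16-16-6-14z"/><path data-summit="557 17" data-sink="591 87" d="M591 16l-196 0-1 8 6 14 13 12 31 20 24 10 47 12 57 2 16-2 4-2z"/>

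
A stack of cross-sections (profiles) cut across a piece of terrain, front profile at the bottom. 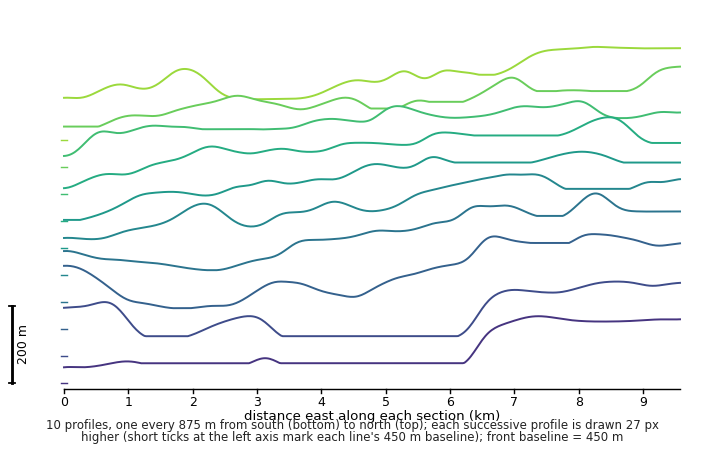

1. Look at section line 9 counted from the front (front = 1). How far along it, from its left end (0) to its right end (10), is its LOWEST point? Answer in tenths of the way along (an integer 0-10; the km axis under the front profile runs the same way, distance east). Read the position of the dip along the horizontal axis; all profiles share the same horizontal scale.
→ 0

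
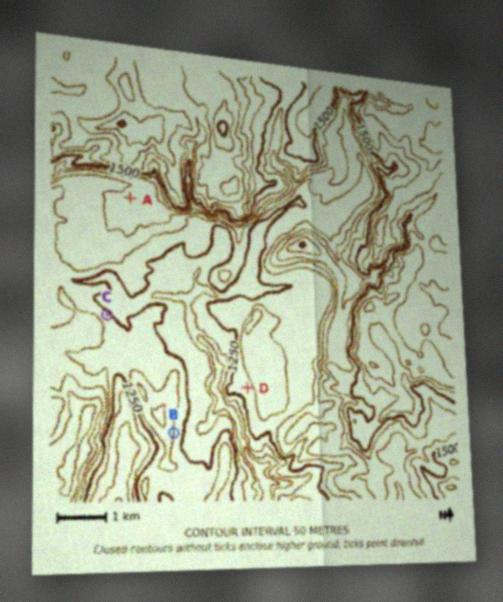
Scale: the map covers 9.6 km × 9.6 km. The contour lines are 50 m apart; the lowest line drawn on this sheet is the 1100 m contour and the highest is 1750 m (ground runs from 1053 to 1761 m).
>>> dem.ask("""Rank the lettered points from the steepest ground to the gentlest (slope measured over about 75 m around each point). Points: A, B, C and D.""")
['B', 'C', 'D', 'A']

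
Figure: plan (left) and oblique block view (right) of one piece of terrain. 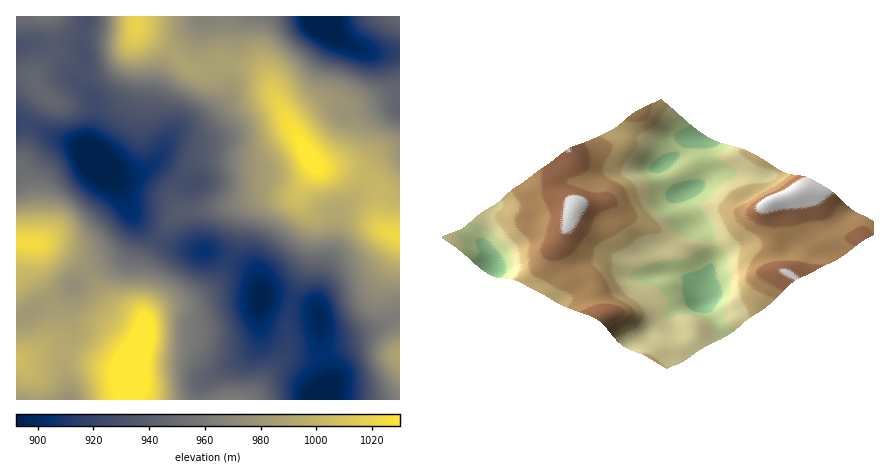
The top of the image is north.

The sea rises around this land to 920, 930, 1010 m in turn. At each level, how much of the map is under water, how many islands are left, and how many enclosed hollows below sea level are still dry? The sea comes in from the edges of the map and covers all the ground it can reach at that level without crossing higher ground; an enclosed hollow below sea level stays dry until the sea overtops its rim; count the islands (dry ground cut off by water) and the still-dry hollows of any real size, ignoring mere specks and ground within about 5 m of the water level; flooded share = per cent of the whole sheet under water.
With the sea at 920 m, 13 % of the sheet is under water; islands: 0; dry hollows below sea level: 1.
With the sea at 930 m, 27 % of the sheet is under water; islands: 0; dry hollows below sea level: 0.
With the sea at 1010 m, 91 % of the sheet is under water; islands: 1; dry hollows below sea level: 0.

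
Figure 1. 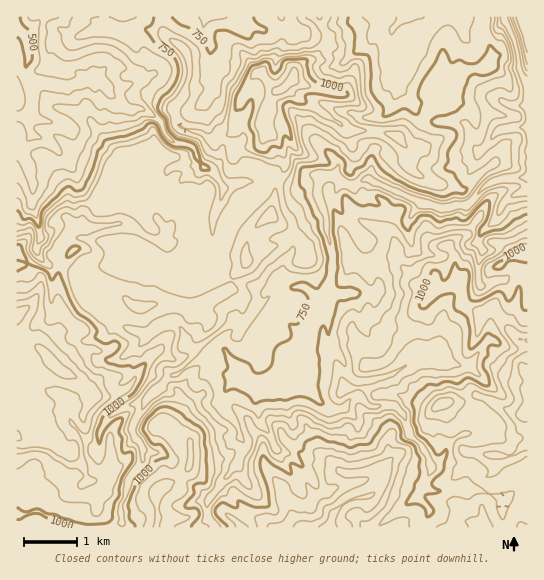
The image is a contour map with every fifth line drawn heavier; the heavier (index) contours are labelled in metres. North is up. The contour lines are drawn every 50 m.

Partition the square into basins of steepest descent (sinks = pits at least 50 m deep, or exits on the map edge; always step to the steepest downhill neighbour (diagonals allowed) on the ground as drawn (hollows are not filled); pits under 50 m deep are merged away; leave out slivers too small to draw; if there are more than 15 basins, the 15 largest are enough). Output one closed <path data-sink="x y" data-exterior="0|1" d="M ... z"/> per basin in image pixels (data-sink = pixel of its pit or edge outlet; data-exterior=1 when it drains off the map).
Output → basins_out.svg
<path data-sink="505 19" data-exterior="0" d="M527 16l-44 0 1 17 7 16-2 17-7 3-20 3-18 19-3 7-13 12-12 21-10 6-8 0-24-6-27 0-10-10-40-24-11-10-9 4-5 4-7 15-2 16 2 7 12 8 8 18 0 7-9 16-1 17-4 15-22 21-4 14 2 13-14 15-4 12-32 18-14 0-8-3-22 0-6 3-10 0-28-19-11-3-38 24-1 17-14 15-4 9 16 18 24 12 14 15-12 20 0 11-10 8-2 19 10 10 6 18 14-2 8-9 1-30 19-3 30-13 26 12 6 6-2 27 32 29 3 13 17 17 60 0-18-29-3-13-15-20-2-15 3-4 19-7 18 16 12 7 16 1 14 9 13 0 27-6 6-8-3-16 4-9 30-11 17-19 24-3 14-6 38 18 13-2 0-70-10-2-10-10-15-22-12 8-15-8-3-4 0-14-6-7 25-1 5-3 6-10 25-13 10-2z"/><path data-sink="17 27" data-exterior="1" d="M319 16l-38 1 0 28-5 10-27 27-13 29-3 19-4 5-16 4-14-7-17-4-6-7-3-14 11-13 5-16 0-16-4-11-16-12-6-8-4-15-143 1 1 511 223-1-16-16-3-13-32-29 2-27-6-6-26-12-30 13-19 3-1 30-8 9-14 2-6-18-10-10 2-19 10-8 0-11 12-20-14-15-24-12-16-18 0-3 18-21 1-17 38-24 11 3 28 19 10 0 6-3 44 3 32-18 4-12 14-15-2-13 4-14 22-21 4-15 1-17 9-16 0-7-8-18-13-11-1-12 9-23 20-14 3-11 4-5 8-5 7-1 14-16 0-6-7-12z"/><path data-sink="403 17" data-exterior="1" d="M482 16l-161 0 0 9 7 12 0 6-14 16-9 2-8 6-5 14-7 5 12 11 40 24 10 10 27 0 24 6 12-1 6-5 12-21 13-12 3-7 18-19 20-3 7-3 2-17-7-16 0-14z"/><path data-sink="207 17" data-exterior="1" d="M281 16l-121 1 3 14 6 8 16 12 4 11 0 16-5 16-11 13 3 14 6 7 17 4 11 7 19-4 4-5 3-19 13-29 24-23 8-14 2-24z"/>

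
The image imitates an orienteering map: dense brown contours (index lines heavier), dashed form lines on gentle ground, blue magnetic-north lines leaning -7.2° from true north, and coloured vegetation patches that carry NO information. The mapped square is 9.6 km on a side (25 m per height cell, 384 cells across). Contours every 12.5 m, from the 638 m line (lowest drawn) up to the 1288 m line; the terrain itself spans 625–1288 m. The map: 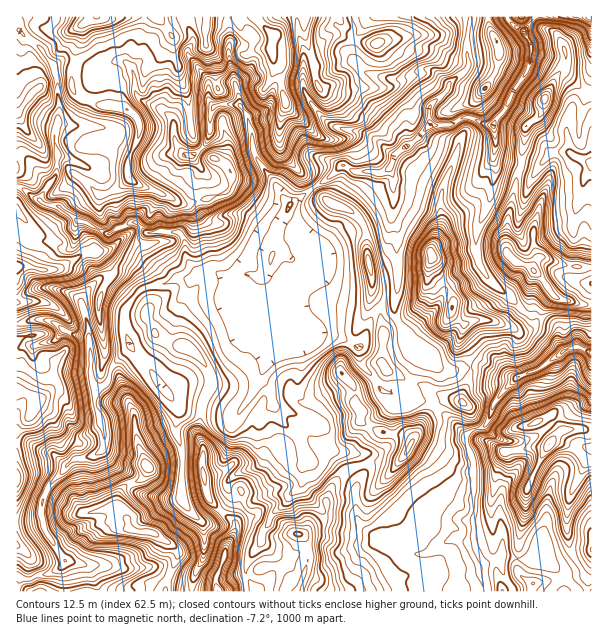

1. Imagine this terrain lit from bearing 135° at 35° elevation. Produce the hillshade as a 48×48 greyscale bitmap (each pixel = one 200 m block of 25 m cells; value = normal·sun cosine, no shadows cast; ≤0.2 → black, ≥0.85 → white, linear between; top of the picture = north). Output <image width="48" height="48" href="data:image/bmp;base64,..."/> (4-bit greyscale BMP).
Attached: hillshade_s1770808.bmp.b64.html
<image width="48" height="48" href="data:image/bmp;base64,Qk32BAAAAAAAAHYAAAAoAAAAMAAAADAAAAABAAQAAAAAAIAEAAATCwAAEwsAABAAAAAAAAAAAAAAABEREQAiIiIAMzMzAERERABVVVUAZmZmAHd3dwCIiIgAmZmZAKqqqgC7u7sAzMzMAN3d3QDu7u4A////AHZmZmVVZ5yTaruYebqpmZmZmZmYeXiZmJqXZnZlZ4yzTcmYeLupmZmZmZmIeIiIiKu6iJmHeIzVHOl4iKupmJmYiZmYeIiImLqZmry6marIB+t3iay6mZmZmZmJiKmIqqmIiau7qZeHAsyGeau7qpmZmZiJiKqJq7qHiZmal2ZoQ4ymVou7qqmZmal5iLuIvNtjaIiIl2d3d4moRGm7q7qZmal4h82Ize1hNFaJq7hWmImadUermsupmalodb6Xze6iIyJZz/pGqYmZl1WKmL26malnc463rc3XIyEVrvxGqoiZmXVpl43bqqp2lUzHi7vLhkISe9s2qZmJmYdXiGntuql1mVnaiLvMypQSeao1l3iZmYh3iHa+yqlkeofMmLzdzLcjiZg0d1eImYh4mZd826hDWIaLurzd7ackqqdFiHeIiIh3mXZYy7xwBol4mZvM3bc1qqhnqYeIiJh2iXZFmrzWACV4hom73KVGiZh4upiIiJh3mZh2eJrLEBAVh5iazKMleZh4qql4iIiImZmYh3mscSMBVoiKzLZFiZmImpmHd2Z5mamYh3i8xiIyZ4iK3Kp3mZmZmZmHd1NYiJmYiIm83bcyaYd53aqomZmZmZmYd2M2homYiJq8zO60Spl1nKq5iYiZmZiZiIZGhomZmJzMu97+mniZq6u5iIiJmZiJmZh3l4mYiazMurzd26mau6u4iIiJmZmImZiHiIiYaLqqqZvMzMurqpzIeZmZmZmYiIiHeZhohqqHd5nMy7qqunzqeJmZmZmYiIiHeag1qJqHh5ibutzN3ZrtuZmZmZmYiIiHabkzmpmYiIqZmbvN7tvNy7qpmZmYiIiHaakynLqYiYqpmZmYm93czLu6qqmYiJiGaaggfMuGaYmod3iJd5rcu7u7u7qYiZmHaKggS8tzWHiHVYmZhXh7uqu7zMupiZmIeKhACLtyRoqYd5mJmJy6vNzMzMupiJmZmahiBquCNmq6iKiImaztu83u7ty6h4mZmZh1NpqUN1nKmKqJmZvNyqq73/7KqGeIiZh2WJmWN2bLmJuYmIirupmIi//bq5ZniIh3WLqHR4Wrqbu3eId6qIiIic3cqsp3iId3ZruXRqaKqaq5eIh6uYh3ibqry7y6qqdndZy4Rql5mpq5eZh526mVWbp57t3cu7pldovJRauZmZqpeIl3zbm6V6pH3tzN27ymRWq5RKy6mbq5eJmHrLmreKk2ztu7zLu7dka5Mo3Kmcu6iaqZm6mrh6lFvby7zcurmKm9UDvsmazKmZmqqqq8uYd2q6vMzM3LporfwAbdqXrJiZiZu6rMu4SKqqm7u7zcyVWO9gGtuHipeZiZq6vNzJRazJiaqqvMzIVa/gBbuYiJeZmZiqvN3bdpzamZmqvMzLdX34Apu4iZipmZmau73JmJzaq6mrvMzMlnvsInu4iYm7qpmJuqzIeJvLq6iKu7u8pnmqU3qniHi8y6mZqpu5h4q7qqhniZqrpnioI0aIiGabzMqqmZu5mYmruql2Z4iZlpaLUhJQ=="/>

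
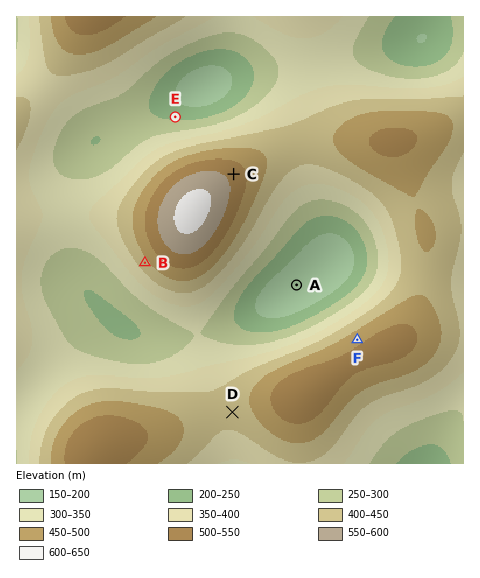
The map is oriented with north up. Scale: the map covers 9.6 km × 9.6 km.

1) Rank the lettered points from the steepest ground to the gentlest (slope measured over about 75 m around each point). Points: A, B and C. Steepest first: B C A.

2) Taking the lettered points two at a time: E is lower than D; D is lower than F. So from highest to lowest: F D E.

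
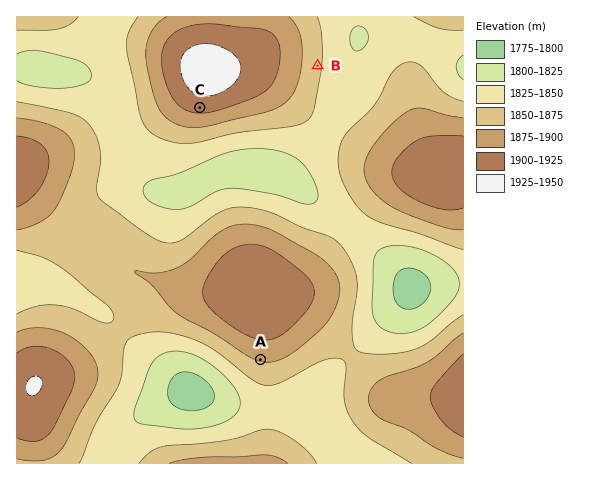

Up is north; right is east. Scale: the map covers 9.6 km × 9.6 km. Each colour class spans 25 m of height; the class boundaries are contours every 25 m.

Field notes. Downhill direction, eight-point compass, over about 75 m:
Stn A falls S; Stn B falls E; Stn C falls S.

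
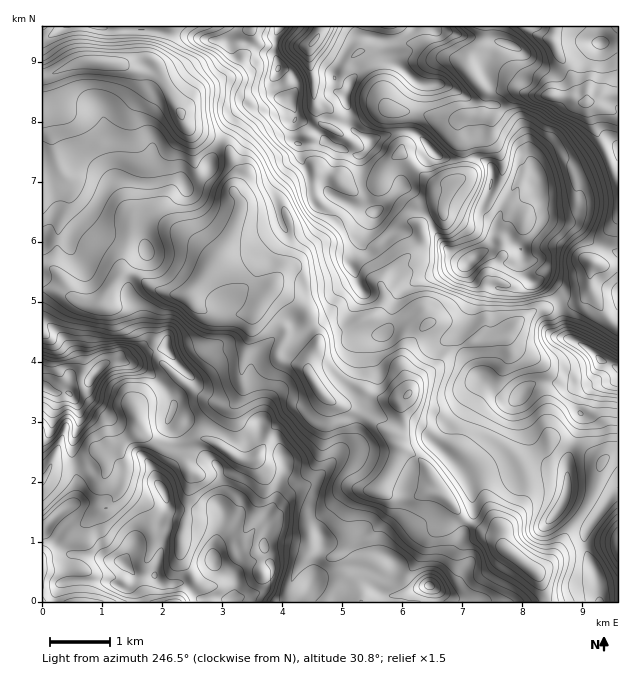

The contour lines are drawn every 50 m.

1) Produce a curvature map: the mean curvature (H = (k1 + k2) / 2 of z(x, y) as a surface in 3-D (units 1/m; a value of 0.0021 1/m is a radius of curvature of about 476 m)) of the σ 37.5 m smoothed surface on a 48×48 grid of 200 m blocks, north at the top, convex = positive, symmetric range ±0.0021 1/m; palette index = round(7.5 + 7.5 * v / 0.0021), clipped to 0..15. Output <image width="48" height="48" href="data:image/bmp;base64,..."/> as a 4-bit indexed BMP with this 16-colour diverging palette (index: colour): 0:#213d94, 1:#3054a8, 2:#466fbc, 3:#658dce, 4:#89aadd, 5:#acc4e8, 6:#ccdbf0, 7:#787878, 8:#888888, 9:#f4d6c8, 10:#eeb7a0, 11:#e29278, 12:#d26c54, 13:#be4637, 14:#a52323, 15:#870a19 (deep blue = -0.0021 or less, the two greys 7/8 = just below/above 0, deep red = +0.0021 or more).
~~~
<image width="48" height="48" href="data:image/bmp;base64,Qk32BAAAAAAAAHYAAAAoAAAAMAAAADAAAAABAAQAAAAAAIAEAAATCwAAEwsAABAAAAAAAAAAlD0hAKhUMAC8b0YAzo1lAN2qiQDoxKwA8NvMAHh4eACIiIgAyNb0AKC37gB4kuIAVGzSADdGvgAjI6UAGQqHAKqId7yYhLmarNVJhohXqpi9iKqalVqIya/crrl83oRGlpsIyGiIdl/7R2eIcmyoumdjNot+R0mptR81uoeIeEa3amZ3IDia2XqYvOk6Yn3WZ51jZEiHnaV3bdRiNiWNtnmWdot4sFrGdqlme3aJqWVod6MTeVWLZJZWhZuGsWanaIl2bIh2l1VFqidY3pScZOZld5mItGaYh5qjaWeql2iHeHQTj/U9tZ+nQ2mXp2ipl7q0doibh4iZKqNmVv1F+En8iEd29GrZp1unhmhlRmV0LIaqZm+DnWWYR2WO5Uaah0l5qEMhOadTjHead12VS0aYZXSftSJ3h2iVjWaoR6g1uneIeG2WSCaXhnTLVXn4M1jJWbeaZZYrt2eHeGyWNlHEV1v0V4tgdjzZZbmKlVS8ZXh2d2qGVOD0RWU1ZkRKqmuXdqqqZVvGV4dnh0V2dtJ6Z6U6yZipeZmWQ1elR1p6dmZ4hkWYl7g9WaVZuKiFa/hkZ4h4qHiniIeZhVbrZ2nKlzNXm3RGV6k3dCWJYjWnmHnNtkdkZdznpURIulmYRomqUopmlAOauXiMx3usqqaY4zNbgtqHR3i4F6d5t0N3q7hqy5h4WorV/b/VHraIWXZjSmmYlWdVeslGZUdXzHOJrvyT2zV5WpSXRpqIc1q2eHiGU1M6+yamV8mW9GrLh8eKMbqZuHmqdFVmd73/llyIlTap+qeLg3l6k6iaunZ4qWhkXP+3U7d3ZWeFmkI0VGqnWKg0eIZEeGVSOkhVRIdDIkaIhyeIhkiWKViFaFV2Z1VVMDZVV1RGdZqEEUmZiFV4a5X8aoQjRovMlmh1WXZqlXoliFaIiHR5WIjkR6uZrJhW/3h0mXWKl0V6iIRnd4ZlaG2WWHab7jSLdMeFZWeZh1jLmIZWiJhSaJx4hWY7z9d5vqUgJ5eXiHe7h3dmiHeHV3mph2VPmdtcpGY3u5eXeIeYZniGeHing1qIeqSHZTuIinmHRpaqh3aIVWiGWHtUiKeLdWOwVnt2W7q6ZIdqqFZ3h4h3RmsX6lit13qCZ9eXWbd7lXhnqVZlWsp2VHgq19p3mWhWZNW3iqZcl3d2mom7islwR5Zai3WGWtpHY3x5m6dbhoZmiqmJq3m1c3l4eEWWWZVSMR8cjKVqg4eHiIdnemzmYXqsRHW1N1m7ya8cm5SpcoiYd3eJeVmzhXVbaNy7gkn9V5U8y3moRniIiIibliWEdnrLf4OP1T/DRmRryJt3O3dniHabgiWJdofHhDunfOpFaIV5t8uFmXZniHaIcFatepmdWWmDIjRVVFRcy2RUdYh4qoh5ZEao1mvKBm9EVWZmWa2oZUUzWaqZqZh5V1N4maitCb1EVnu67DVSMAZ1VSerqZd3V3V0NrtPCLyzNN7vklp3uJp1d0AjMjSGV3iVeC/pK6W8rLRGM5h2aZeJmKcyEjQgRkNcZp9VCrdXqpYiRZl5/EWIh7dmiXZWmt//qTwABat3d2mIZmnPtRia+76Hre//yLqKgo+IQJurmbi9/HmXJTiHhw=="/>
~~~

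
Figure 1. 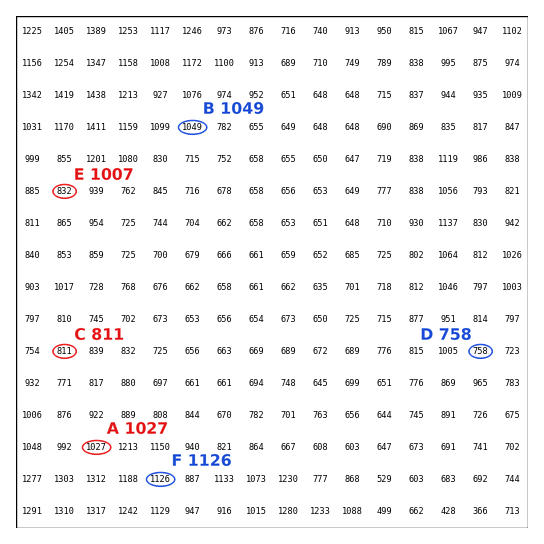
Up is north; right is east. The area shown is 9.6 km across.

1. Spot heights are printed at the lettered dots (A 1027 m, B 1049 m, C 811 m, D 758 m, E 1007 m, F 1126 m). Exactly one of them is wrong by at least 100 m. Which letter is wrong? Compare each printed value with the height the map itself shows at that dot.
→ E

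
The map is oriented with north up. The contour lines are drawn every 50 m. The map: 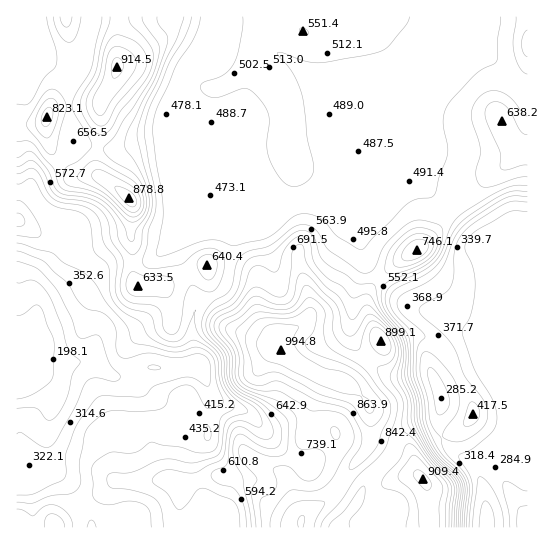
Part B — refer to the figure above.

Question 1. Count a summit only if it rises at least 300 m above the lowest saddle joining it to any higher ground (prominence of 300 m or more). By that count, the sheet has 2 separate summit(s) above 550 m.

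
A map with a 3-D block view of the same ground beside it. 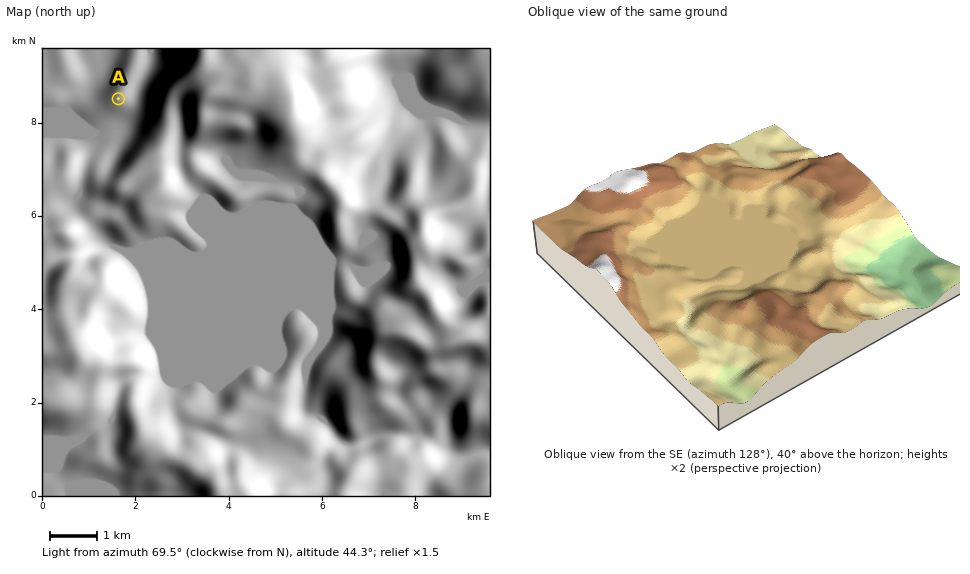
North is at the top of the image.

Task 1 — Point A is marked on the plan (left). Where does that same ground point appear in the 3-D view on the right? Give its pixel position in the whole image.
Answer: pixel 780 155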